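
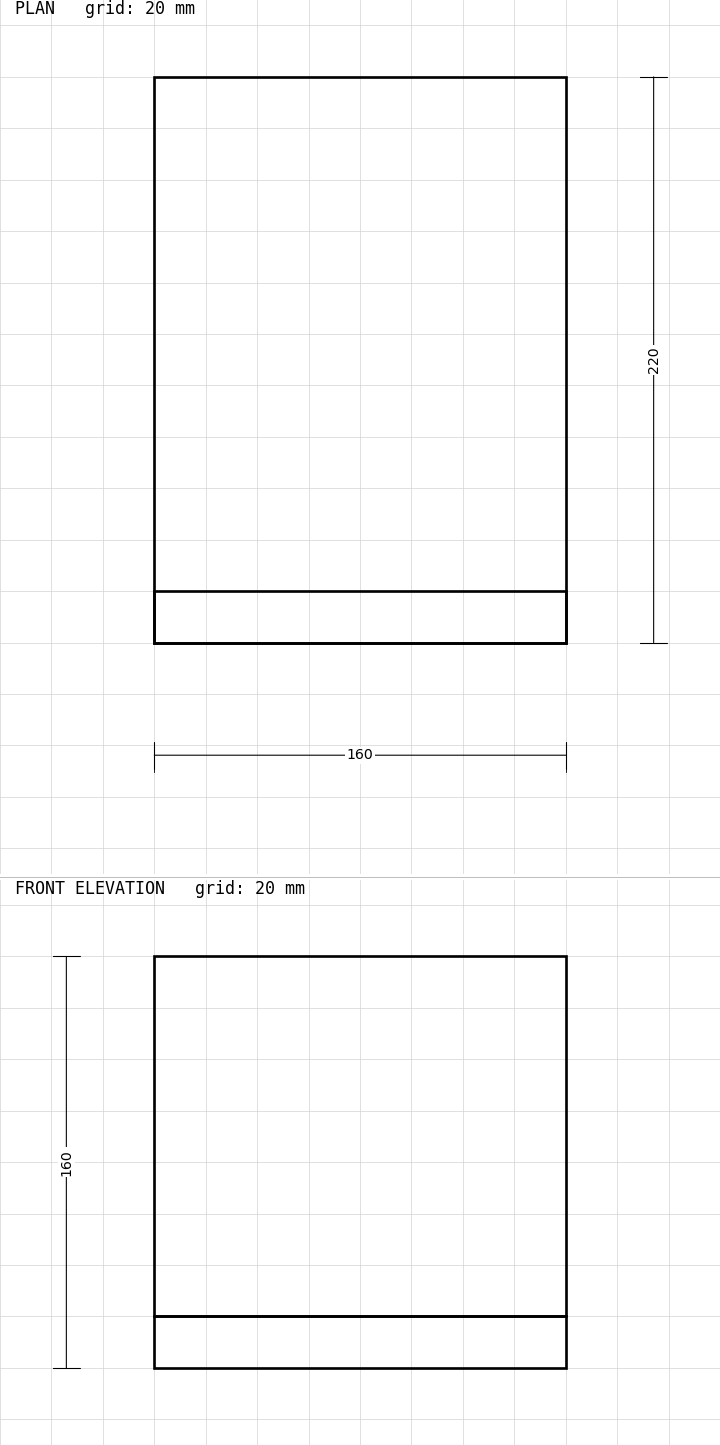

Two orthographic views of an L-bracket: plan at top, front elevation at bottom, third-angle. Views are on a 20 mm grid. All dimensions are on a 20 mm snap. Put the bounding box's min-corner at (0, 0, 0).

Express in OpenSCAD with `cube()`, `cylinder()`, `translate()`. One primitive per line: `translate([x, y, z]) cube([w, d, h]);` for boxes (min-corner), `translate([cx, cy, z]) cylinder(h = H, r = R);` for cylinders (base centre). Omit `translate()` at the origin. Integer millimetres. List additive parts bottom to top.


cube([160, 220, 20]);
translate([0, 0, 20]) cube([160, 20, 140]);


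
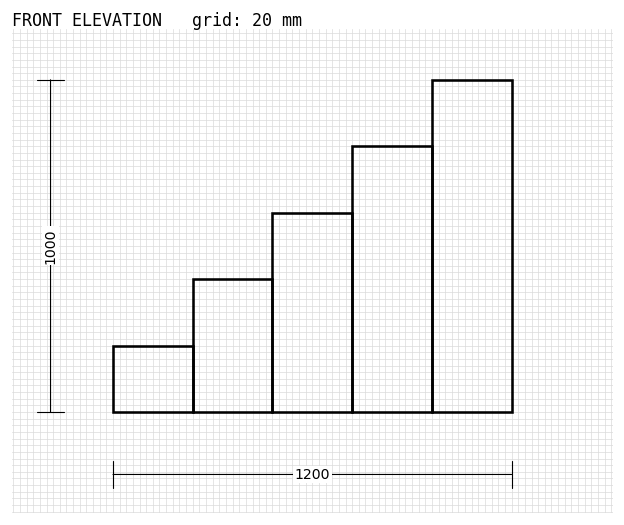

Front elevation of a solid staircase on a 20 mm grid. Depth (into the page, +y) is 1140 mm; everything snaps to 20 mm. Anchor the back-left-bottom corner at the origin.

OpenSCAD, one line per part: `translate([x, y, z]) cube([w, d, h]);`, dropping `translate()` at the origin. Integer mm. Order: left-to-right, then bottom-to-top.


cube([240, 1140, 200]);
translate([240, 0, 0]) cube([240, 1140, 400]);
translate([480, 0, 0]) cube([240, 1140, 600]);
translate([720, 0, 0]) cube([240, 1140, 800]);
translate([960, 0, 0]) cube([240, 1140, 1000]);


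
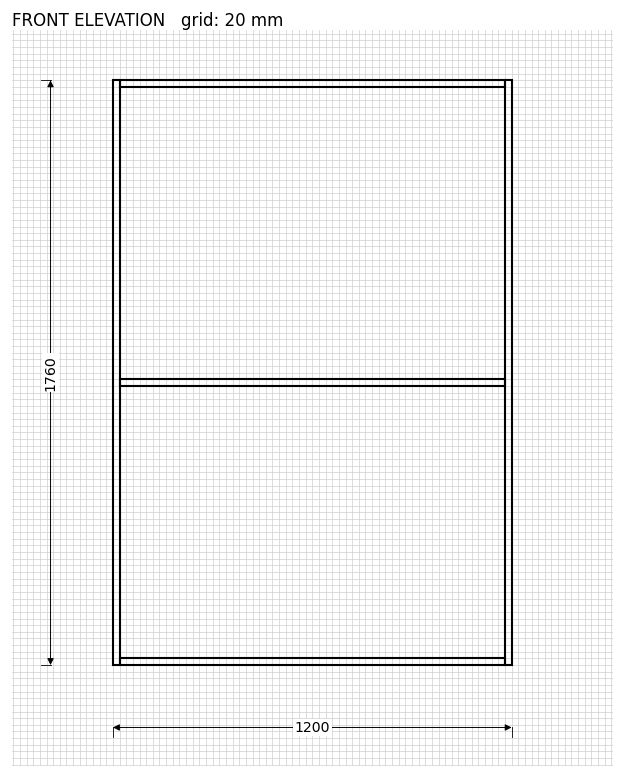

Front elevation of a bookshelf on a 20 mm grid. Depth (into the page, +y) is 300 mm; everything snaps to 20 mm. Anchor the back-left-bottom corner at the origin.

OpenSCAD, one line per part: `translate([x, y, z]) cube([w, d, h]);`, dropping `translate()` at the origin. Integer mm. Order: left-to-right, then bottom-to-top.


cube([20, 300, 1760]);
translate([20, 0, 0]) cube([1160, 300, 20]);
translate([20, 0, 840]) cube([1160, 300, 20]);
translate([20, 0, 1740]) cube([1160, 300, 20]);
translate([1180, 0, 0]) cube([20, 300, 1760]);


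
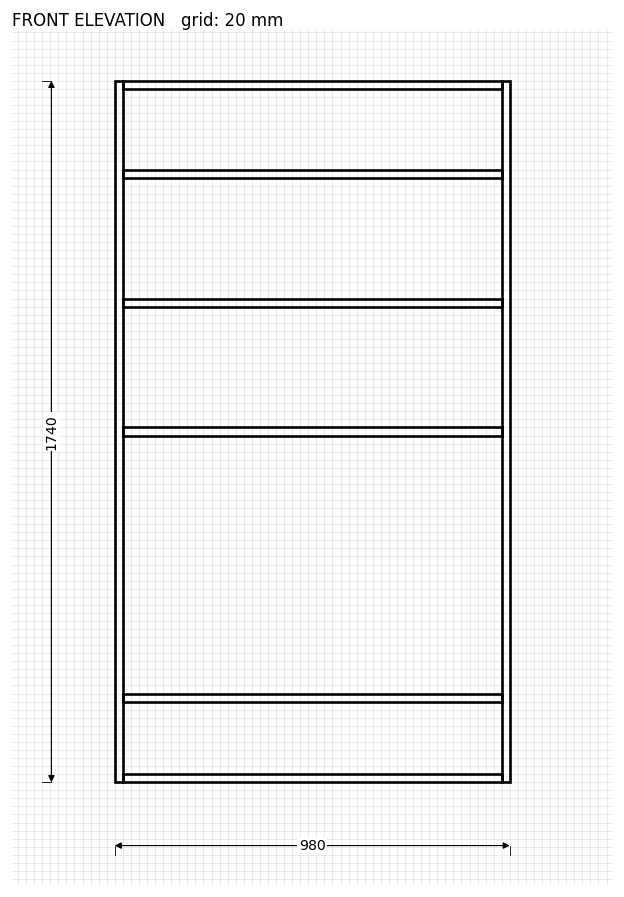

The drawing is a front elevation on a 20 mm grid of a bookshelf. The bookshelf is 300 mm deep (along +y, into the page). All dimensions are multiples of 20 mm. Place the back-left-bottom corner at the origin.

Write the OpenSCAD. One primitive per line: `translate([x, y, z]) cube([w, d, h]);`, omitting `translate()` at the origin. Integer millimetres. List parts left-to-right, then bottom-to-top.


cube([20, 300, 1740]);
translate([20, 0, 0]) cube([940, 300, 20]);
translate([20, 0, 200]) cube([940, 300, 20]);
translate([20, 0, 860]) cube([940, 300, 20]);
translate([20, 0, 1180]) cube([940, 300, 20]);
translate([20, 0, 1500]) cube([940, 300, 20]);
translate([20, 0, 1720]) cube([940, 300, 20]);
translate([960, 0, 0]) cube([20, 300, 1740]);


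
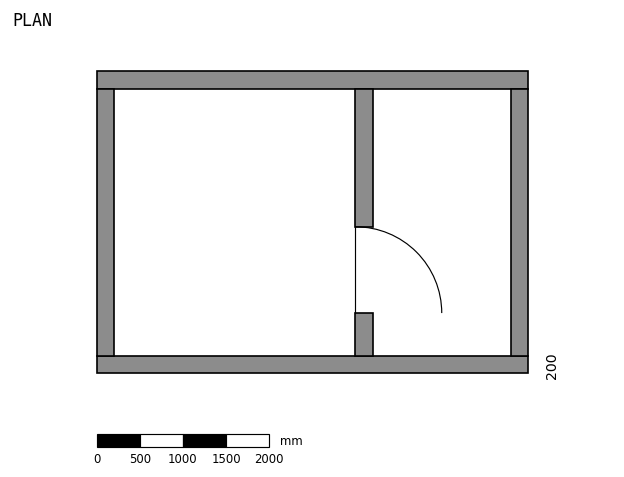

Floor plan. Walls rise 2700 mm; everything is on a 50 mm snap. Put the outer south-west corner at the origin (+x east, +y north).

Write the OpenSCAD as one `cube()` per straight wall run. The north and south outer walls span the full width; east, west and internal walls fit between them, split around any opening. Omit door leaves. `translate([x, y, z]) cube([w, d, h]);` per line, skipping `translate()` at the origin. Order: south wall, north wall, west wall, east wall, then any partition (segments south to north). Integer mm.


cube([5000, 200, 2700]);
translate([0, 3300, 0]) cube([5000, 200, 2700]);
translate([0, 200, 0]) cube([200, 3100, 2700]);
translate([4800, 200, 0]) cube([200, 3100, 2700]);
translate([3000, 200, 0]) cube([200, 500, 2700]);
translate([3000, 1700, 0]) cube([200, 1600, 2700]);


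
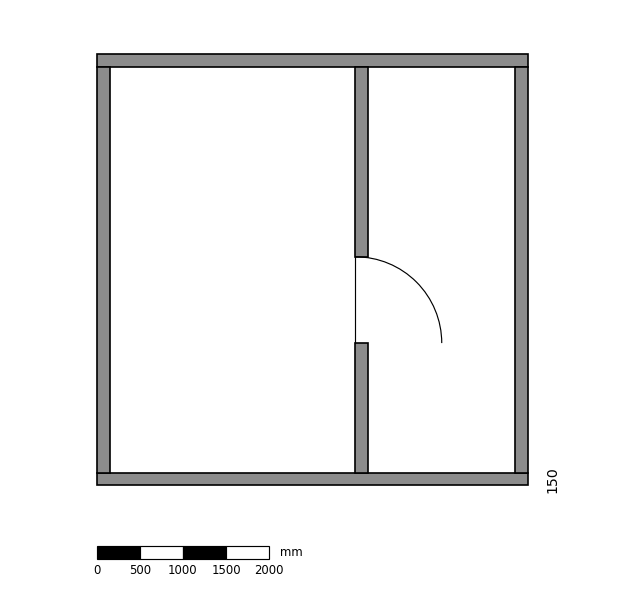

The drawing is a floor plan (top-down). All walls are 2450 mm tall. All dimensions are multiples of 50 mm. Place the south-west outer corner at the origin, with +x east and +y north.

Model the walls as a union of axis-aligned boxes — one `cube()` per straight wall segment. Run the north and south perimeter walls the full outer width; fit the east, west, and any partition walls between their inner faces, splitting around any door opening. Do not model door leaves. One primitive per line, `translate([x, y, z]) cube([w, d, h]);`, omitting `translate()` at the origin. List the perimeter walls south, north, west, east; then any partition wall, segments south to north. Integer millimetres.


cube([5000, 150, 2450]);
translate([0, 4850, 0]) cube([5000, 150, 2450]);
translate([0, 150, 0]) cube([150, 4700, 2450]);
translate([4850, 150, 0]) cube([150, 4700, 2450]);
translate([3000, 150, 0]) cube([150, 1500, 2450]);
translate([3000, 2650, 0]) cube([150, 2200, 2450]);


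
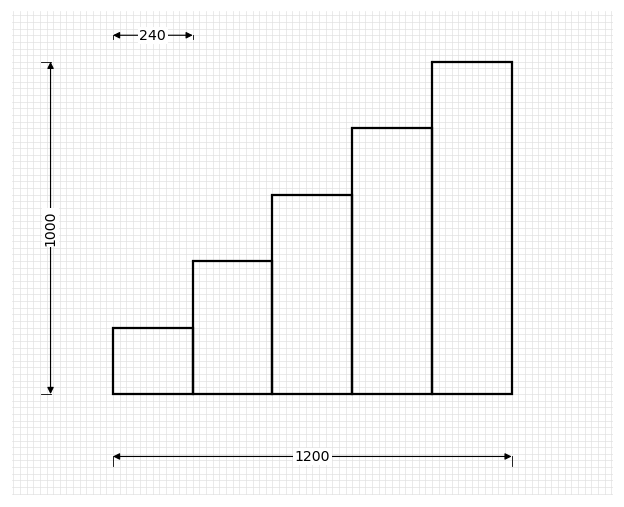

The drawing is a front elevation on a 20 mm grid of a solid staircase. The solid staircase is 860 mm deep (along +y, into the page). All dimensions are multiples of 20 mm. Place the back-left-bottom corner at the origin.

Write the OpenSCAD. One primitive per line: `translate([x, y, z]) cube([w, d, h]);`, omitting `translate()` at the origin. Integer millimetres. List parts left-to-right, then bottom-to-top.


cube([240, 860, 200]);
translate([240, 0, 0]) cube([240, 860, 400]);
translate([480, 0, 0]) cube([240, 860, 600]);
translate([720, 0, 0]) cube([240, 860, 800]);
translate([960, 0, 0]) cube([240, 860, 1000]);


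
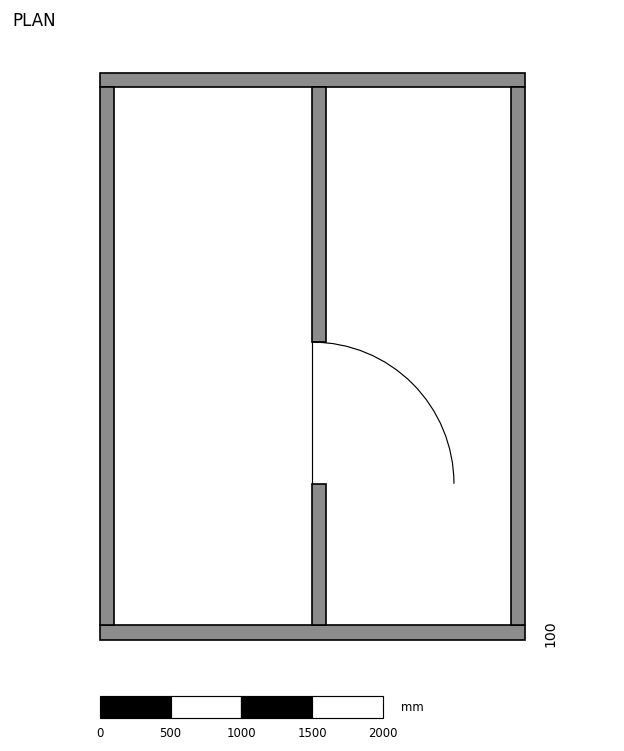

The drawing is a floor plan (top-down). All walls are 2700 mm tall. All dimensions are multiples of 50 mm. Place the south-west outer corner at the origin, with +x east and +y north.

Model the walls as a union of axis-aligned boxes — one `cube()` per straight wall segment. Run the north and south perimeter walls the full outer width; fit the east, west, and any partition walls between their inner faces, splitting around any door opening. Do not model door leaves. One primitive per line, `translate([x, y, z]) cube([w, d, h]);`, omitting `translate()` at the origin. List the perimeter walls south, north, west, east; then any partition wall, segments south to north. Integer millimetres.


cube([3000, 100, 2700]);
translate([0, 3900, 0]) cube([3000, 100, 2700]);
translate([0, 100, 0]) cube([100, 3800, 2700]);
translate([2900, 100, 0]) cube([100, 3800, 2700]);
translate([1500, 100, 0]) cube([100, 1000, 2700]);
translate([1500, 2100, 0]) cube([100, 1800, 2700]);


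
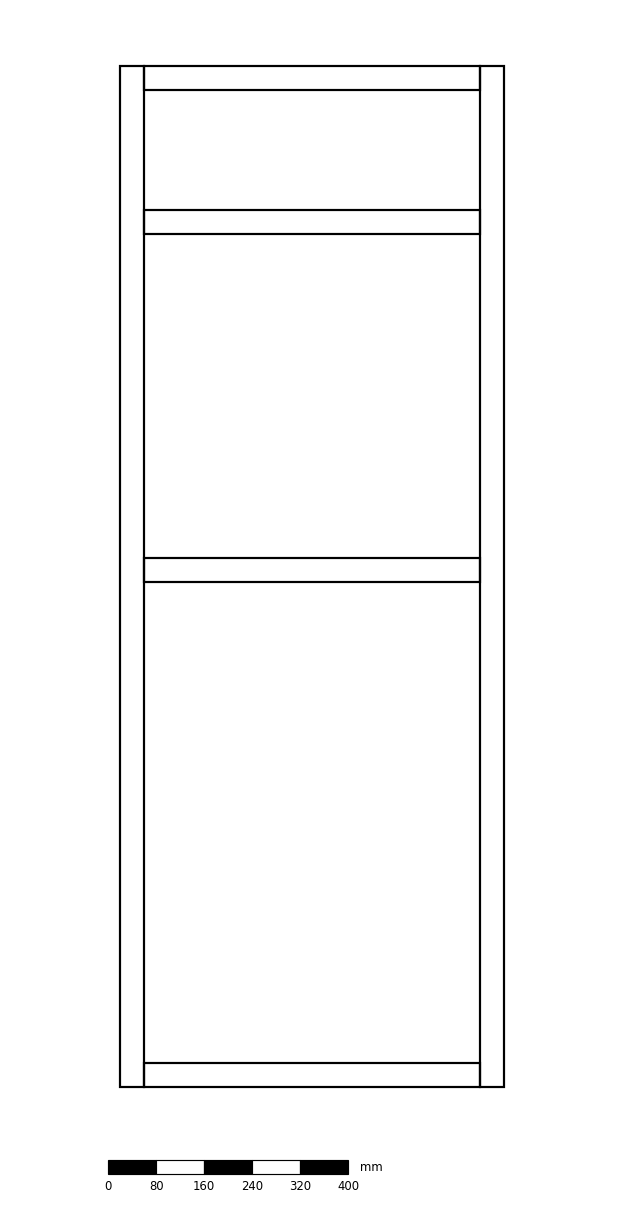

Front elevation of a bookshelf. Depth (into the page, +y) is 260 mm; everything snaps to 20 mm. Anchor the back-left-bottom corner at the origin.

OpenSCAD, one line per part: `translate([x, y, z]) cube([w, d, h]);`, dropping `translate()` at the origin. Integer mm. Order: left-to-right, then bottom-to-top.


cube([40, 260, 1700]);
translate([40, 0, 0]) cube([560, 260, 40]);
translate([40, 0, 840]) cube([560, 260, 40]);
translate([40, 0, 1420]) cube([560, 260, 40]);
translate([40, 0, 1660]) cube([560, 260, 40]);
translate([600, 0, 0]) cube([40, 260, 1700]);


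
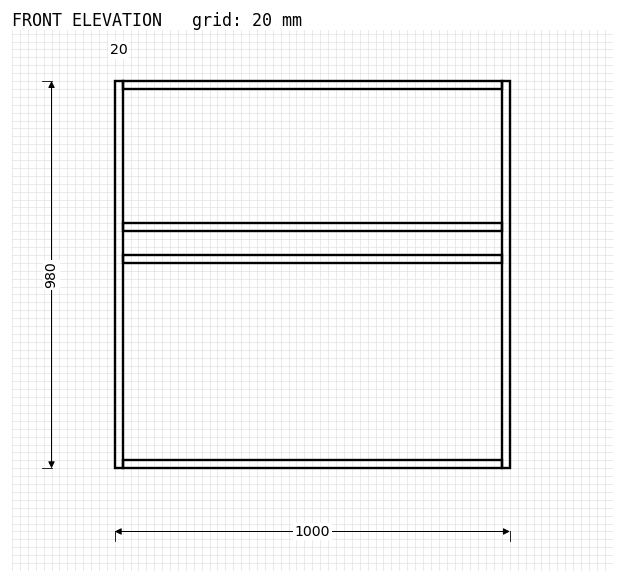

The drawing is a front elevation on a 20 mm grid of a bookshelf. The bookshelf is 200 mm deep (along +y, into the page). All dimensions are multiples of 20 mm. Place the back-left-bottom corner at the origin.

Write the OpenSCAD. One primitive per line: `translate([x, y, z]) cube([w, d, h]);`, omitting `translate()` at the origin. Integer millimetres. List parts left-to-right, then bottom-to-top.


cube([20, 200, 980]);
translate([20, 0, 0]) cube([960, 200, 20]);
translate([20, 0, 520]) cube([960, 200, 20]);
translate([20, 0, 600]) cube([960, 200, 20]);
translate([20, 0, 960]) cube([960, 200, 20]);
translate([980, 0, 0]) cube([20, 200, 980]);


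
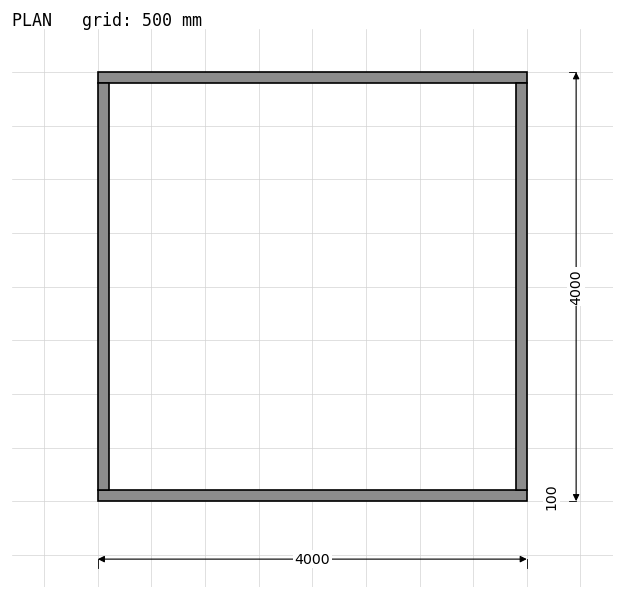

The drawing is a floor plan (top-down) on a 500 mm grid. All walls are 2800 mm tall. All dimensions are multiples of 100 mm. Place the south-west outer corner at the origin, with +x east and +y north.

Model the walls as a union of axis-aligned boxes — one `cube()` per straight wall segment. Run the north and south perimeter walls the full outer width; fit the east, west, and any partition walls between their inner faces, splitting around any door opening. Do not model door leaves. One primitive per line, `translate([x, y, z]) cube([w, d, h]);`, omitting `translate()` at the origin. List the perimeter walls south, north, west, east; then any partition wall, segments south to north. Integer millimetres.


cube([4000, 100, 2800]);
translate([0, 3900, 0]) cube([4000, 100, 2800]);
translate([0, 100, 0]) cube([100, 3800, 2800]);
translate([3900, 100, 0]) cube([100, 3800, 2800]);


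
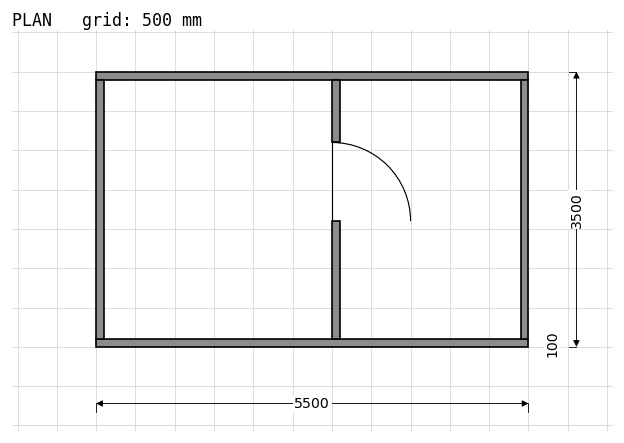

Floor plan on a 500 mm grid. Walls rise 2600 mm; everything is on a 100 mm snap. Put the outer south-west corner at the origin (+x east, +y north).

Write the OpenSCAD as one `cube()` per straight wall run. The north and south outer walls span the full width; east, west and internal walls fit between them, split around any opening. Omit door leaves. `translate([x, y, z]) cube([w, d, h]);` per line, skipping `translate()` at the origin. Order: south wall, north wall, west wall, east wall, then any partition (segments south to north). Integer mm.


cube([5500, 100, 2600]);
translate([0, 3400, 0]) cube([5500, 100, 2600]);
translate([0, 100, 0]) cube([100, 3300, 2600]);
translate([5400, 100, 0]) cube([100, 3300, 2600]);
translate([3000, 100, 0]) cube([100, 1500, 2600]);
translate([3000, 2600, 0]) cube([100, 800, 2600]);


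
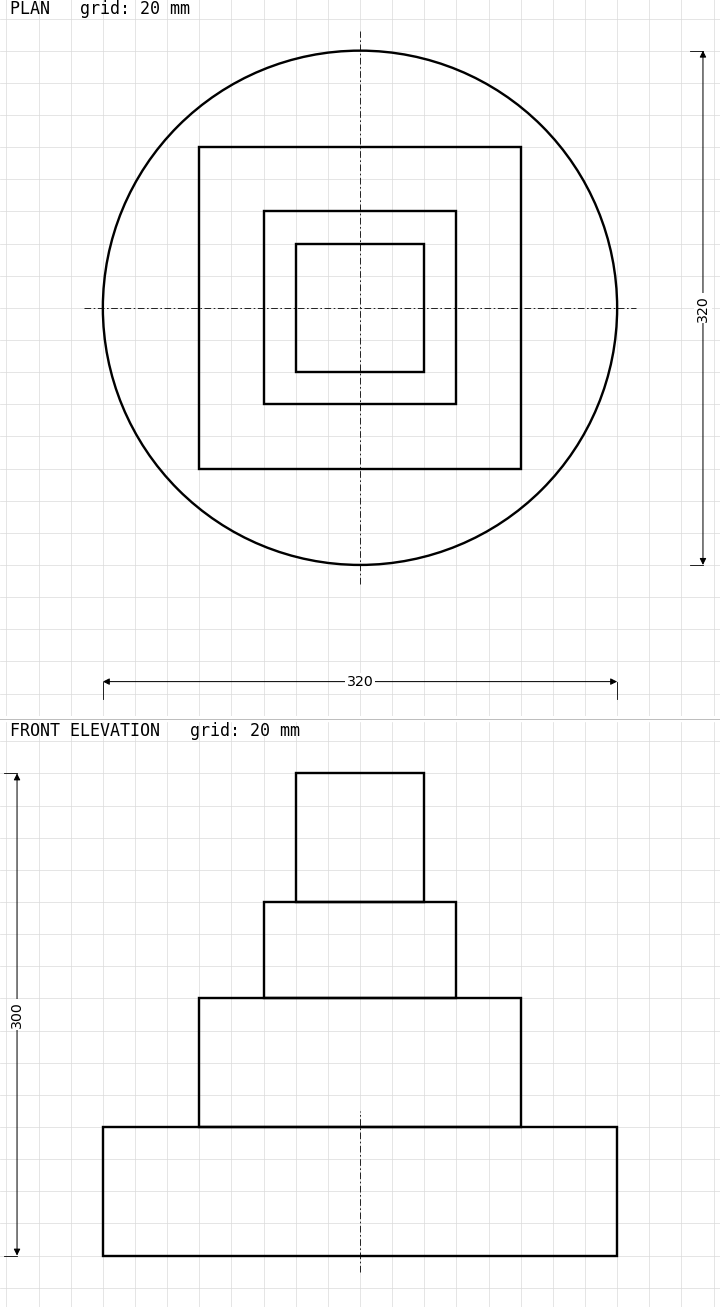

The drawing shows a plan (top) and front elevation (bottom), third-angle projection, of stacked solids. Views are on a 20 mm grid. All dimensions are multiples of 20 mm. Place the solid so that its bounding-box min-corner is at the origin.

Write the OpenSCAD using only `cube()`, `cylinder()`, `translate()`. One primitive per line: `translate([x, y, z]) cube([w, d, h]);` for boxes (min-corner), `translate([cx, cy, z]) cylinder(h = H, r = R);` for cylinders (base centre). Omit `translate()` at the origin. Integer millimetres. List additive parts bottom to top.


translate([160, 160, 0]) cylinder(h = 80, r = 160);
translate([60, 60, 80]) cube([200, 200, 80]);
translate([100, 100, 160]) cube([120, 120, 60]);
translate([120, 120, 220]) cube([80, 80, 80]);


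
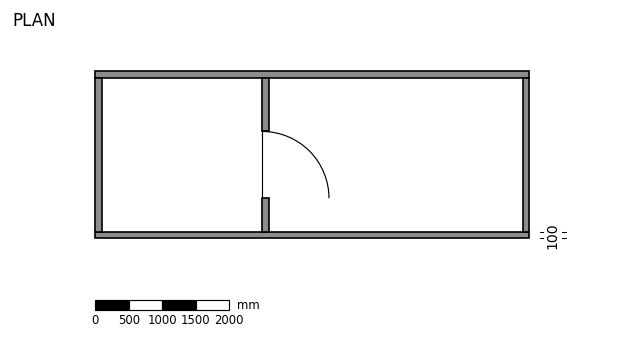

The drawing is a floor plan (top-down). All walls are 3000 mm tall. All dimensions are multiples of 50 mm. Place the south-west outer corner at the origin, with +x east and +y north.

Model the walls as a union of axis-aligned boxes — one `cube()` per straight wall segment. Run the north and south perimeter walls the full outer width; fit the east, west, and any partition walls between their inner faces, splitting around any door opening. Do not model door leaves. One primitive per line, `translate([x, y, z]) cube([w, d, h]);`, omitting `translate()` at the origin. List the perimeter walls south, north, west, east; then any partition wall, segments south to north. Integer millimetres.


cube([6500, 100, 3000]);
translate([0, 2400, 0]) cube([6500, 100, 3000]);
translate([0, 100, 0]) cube([100, 2300, 3000]);
translate([6400, 100, 0]) cube([100, 2300, 3000]);
translate([2500, 100, 0]) cube([100, 500, 3000]);
translate([2500, 1600, 0]) cube([100, 800, 3000]);


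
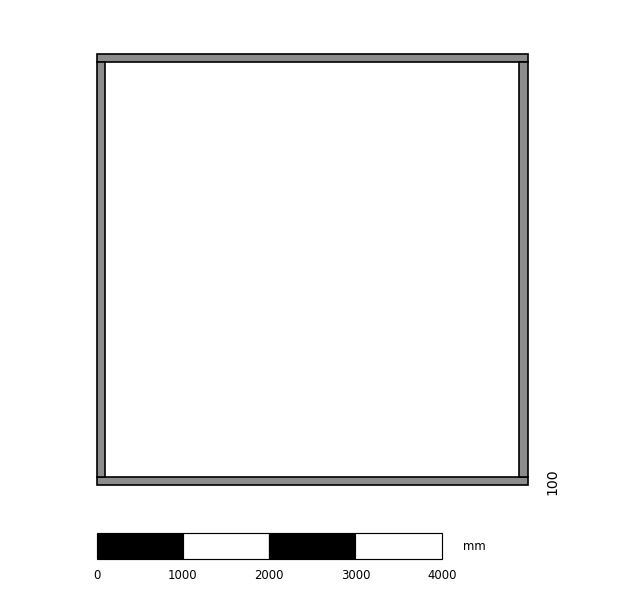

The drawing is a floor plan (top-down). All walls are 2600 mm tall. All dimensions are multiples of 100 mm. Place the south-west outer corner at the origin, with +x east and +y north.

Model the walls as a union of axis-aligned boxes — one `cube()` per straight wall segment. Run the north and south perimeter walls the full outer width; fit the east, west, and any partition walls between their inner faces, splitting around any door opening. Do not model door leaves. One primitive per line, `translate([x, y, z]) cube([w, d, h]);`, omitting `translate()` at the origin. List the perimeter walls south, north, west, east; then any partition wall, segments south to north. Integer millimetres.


cube([5000, 100, 2600]);
translate([0, 4900, 0]) cube([5000, 100, 2600]);
translate([0, 100, 0]) cube([100, 4800, 2600]);
translate([4900, 100, 0]) cube([100, 4800, 2600]);


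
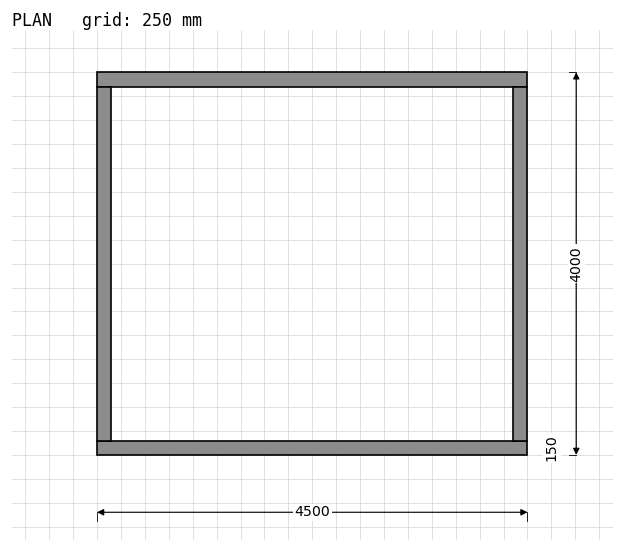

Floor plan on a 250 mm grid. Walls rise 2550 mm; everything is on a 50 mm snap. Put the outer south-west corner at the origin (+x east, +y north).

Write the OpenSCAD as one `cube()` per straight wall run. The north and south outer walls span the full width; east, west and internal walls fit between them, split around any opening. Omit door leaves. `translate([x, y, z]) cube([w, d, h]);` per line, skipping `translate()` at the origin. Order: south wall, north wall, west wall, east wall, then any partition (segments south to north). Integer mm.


cube([4500, 150, 2550]);
translate([0, 3850, 0]) cube([4500, 150, 2550]);
translate([0, 150, 0]) cube([150, 3700, 2550]);
translate([4350, 150, 0]) cube([150, 3700, 2550]);


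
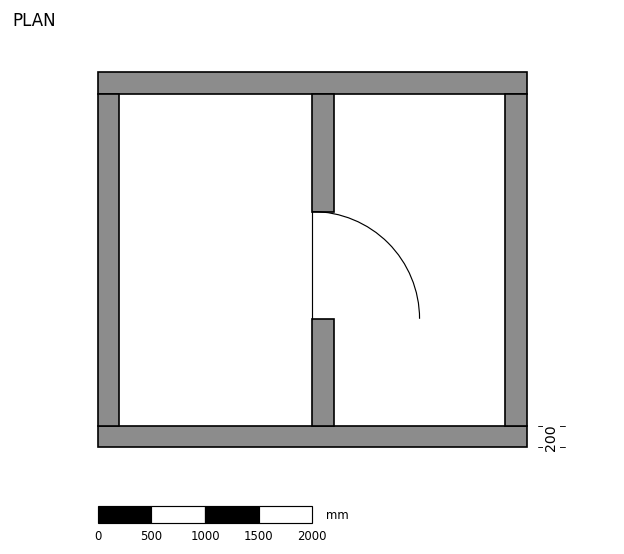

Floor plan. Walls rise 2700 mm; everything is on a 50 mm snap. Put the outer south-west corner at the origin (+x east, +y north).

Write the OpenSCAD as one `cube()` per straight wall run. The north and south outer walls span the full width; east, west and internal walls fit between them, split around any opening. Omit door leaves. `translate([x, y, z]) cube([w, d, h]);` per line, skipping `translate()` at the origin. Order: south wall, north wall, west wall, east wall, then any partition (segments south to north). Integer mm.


cube([4000, 200, 2700]);
translate([0, 3300, 0]) cube([4000, 200, 2700]);
translate([0, 200, 0]) cube([200, 3100, 2700]);
translate([3800, 200, 0]) cube([200, 3100, 2700]);
translate([2000, 200, 0]) cube([200, 1000, 2700]);
translate([2000, 2200, 0]) cube([200, 1100, 2700]);


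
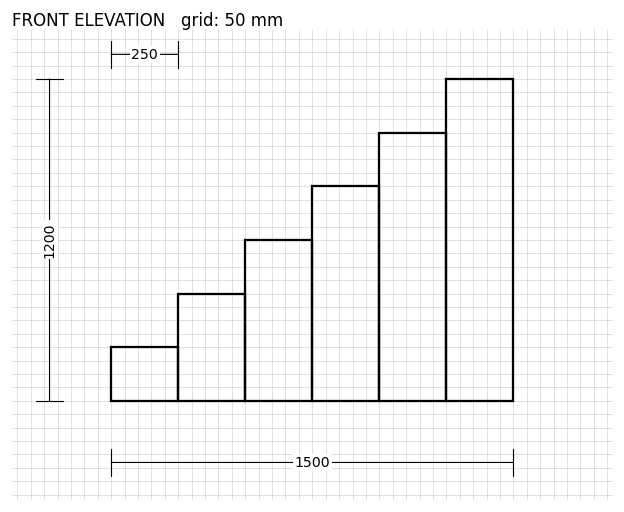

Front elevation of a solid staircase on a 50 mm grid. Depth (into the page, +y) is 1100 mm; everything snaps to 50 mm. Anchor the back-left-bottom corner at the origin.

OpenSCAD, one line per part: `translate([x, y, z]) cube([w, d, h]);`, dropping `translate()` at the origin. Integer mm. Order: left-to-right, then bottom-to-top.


cube([250, 1100, 200]);
translate([250, 0, 0]) cube([250, 1100, 400]);
translate([500, 0, 0]) cube([250, 1100, 600]);
translate([750, 0, 0]) cube([250, 1100, 800]);
translate([1000, 0, 0]) cube([250, 1100, 1000]);
translate([1250, 0, 0]) cube([250, 1100, 1200]);


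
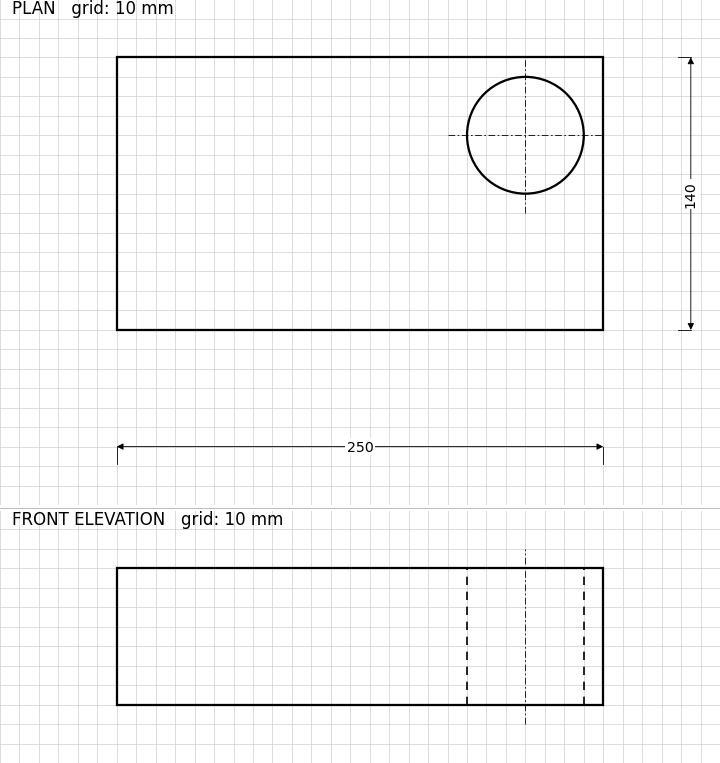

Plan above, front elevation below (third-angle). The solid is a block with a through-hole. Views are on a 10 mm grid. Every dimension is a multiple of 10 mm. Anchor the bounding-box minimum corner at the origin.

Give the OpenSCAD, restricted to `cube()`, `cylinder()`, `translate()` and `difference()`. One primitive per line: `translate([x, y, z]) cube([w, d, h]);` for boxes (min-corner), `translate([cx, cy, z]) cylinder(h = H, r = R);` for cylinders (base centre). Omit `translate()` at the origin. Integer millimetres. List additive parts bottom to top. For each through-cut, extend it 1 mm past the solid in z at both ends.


difference() {
  cube([250, 140, 70]);
  translate([210, 100, -1]) cylinder(h = 72, r = 30);
}


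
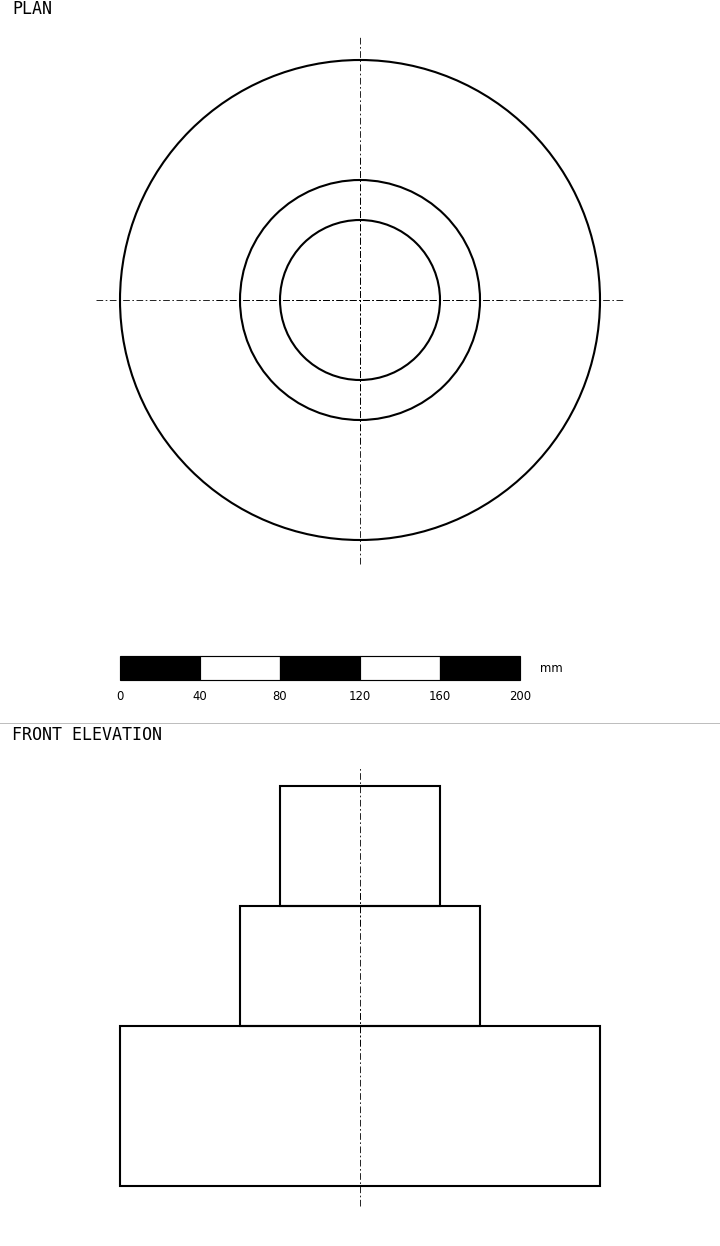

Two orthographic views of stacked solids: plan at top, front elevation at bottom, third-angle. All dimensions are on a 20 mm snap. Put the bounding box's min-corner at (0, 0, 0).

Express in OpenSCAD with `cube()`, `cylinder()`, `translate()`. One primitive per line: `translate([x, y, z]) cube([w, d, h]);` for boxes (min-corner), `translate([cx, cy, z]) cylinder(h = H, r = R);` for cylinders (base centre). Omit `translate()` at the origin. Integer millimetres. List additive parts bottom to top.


translate([120, 120, 0]) cylinder(h = 80, r = 120);
translate([120, 120, 80]) cylinder(h = 60, r = 60);
translate([120, 120, 140]) cylinder(h = 60, r = 40);


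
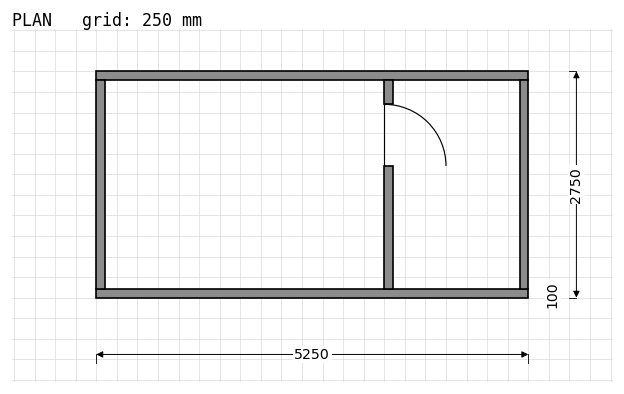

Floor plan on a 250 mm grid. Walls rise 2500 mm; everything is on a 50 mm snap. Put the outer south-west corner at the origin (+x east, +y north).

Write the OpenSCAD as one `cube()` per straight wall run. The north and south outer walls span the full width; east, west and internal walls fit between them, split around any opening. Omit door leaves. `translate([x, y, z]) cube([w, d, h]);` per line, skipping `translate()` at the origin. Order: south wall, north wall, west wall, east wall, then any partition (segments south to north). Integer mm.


cube([5250, 100, 2500]);
translate([0, 2650, 0]) cube([5250, 100, 2500]);
translate([0, 100, 0]) cube([100, 2550, 2500]);
translate([5150, 100, 0]) cube([100, 2550, 2500]);
translate([3500, 100, 0]) cube([100, 1500, 2500]);
translate([3500, 2350, 0]) cube([100, 300, 2500]);


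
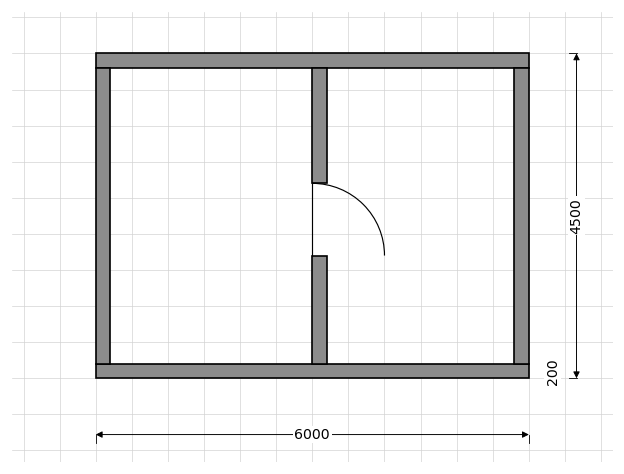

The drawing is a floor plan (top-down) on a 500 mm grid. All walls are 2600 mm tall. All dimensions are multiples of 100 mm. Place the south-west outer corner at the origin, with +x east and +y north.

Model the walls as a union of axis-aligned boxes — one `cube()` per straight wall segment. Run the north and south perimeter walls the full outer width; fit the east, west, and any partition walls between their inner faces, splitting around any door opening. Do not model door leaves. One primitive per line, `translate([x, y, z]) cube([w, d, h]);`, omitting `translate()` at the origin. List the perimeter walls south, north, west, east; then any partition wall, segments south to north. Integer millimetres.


cube([6000, 200, 2600]);
translate([0, 4300, 0]) cube([6000, 200, 2600]);
translate([0, 200, 0]) cube([200, 4100, 2600]);
translate([5800, 200, 0]) cube([200, 4100, 2600]);
translate([3000, 200, 0]) cube([200, 1500, 2600]);
translate([3000, 2700, 0]) cube([200, 1600, 2600]);


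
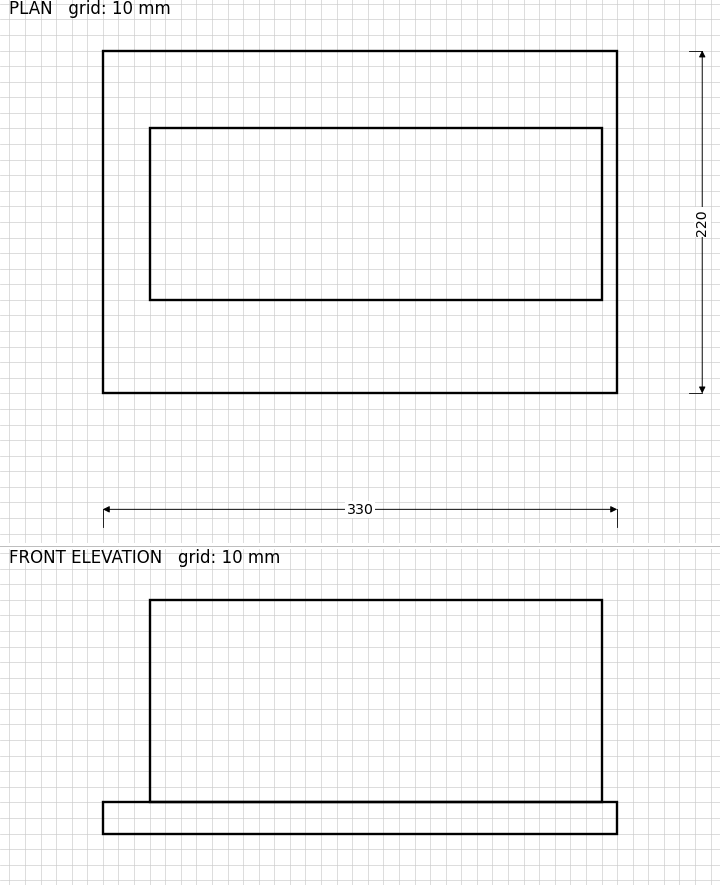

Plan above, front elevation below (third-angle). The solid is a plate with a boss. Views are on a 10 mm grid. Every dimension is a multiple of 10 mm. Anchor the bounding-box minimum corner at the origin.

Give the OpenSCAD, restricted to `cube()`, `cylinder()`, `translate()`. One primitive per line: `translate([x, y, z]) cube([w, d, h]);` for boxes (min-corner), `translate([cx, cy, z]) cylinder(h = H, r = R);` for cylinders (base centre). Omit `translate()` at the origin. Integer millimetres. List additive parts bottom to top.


cube([330, 220, 20]);
translate([30, 60, 20]) cube([290, 110, 130]);


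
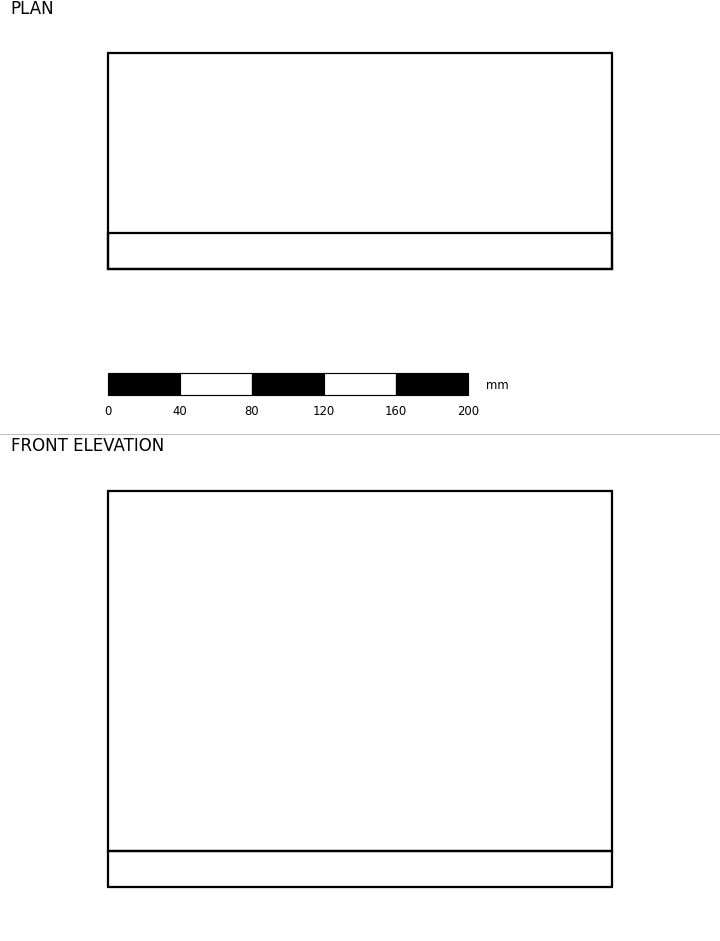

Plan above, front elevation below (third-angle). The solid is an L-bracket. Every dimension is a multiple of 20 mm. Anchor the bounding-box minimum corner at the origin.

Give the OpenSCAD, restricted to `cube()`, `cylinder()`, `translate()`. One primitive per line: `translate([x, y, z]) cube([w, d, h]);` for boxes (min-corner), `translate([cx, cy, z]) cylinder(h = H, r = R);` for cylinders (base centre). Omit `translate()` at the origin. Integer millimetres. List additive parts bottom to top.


cube([280, 120, 20]);
translate([0, 0, 20]) cube([280, 20, 200]);


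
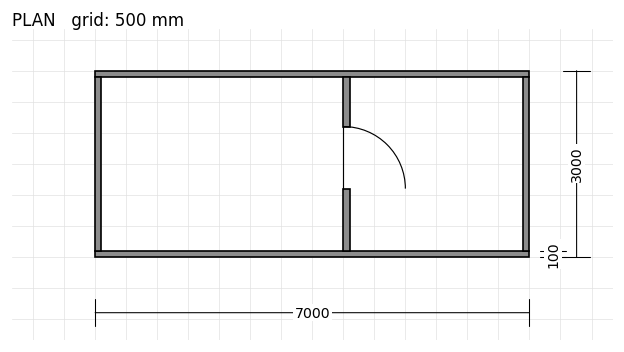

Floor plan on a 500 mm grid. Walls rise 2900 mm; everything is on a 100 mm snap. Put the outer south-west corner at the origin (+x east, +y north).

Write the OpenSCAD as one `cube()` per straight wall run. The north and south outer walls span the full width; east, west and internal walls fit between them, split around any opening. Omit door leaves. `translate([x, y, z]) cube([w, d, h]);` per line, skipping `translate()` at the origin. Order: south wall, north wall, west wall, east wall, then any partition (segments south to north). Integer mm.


cube([7000, 100, 2900]);
translate([0, 2900, 0]) cube([7000, 100, 2900]);
translate([0, 100, 0]) cube([100, 2800, 2900]);
translate([6900, 100, 0]) cube([100, 2800, 2900]);
translate([4000, 100, 0]) cube([100, 1000, 2900]);
translate([4000, 2100, 0]) cube([100, 800, 2900]);


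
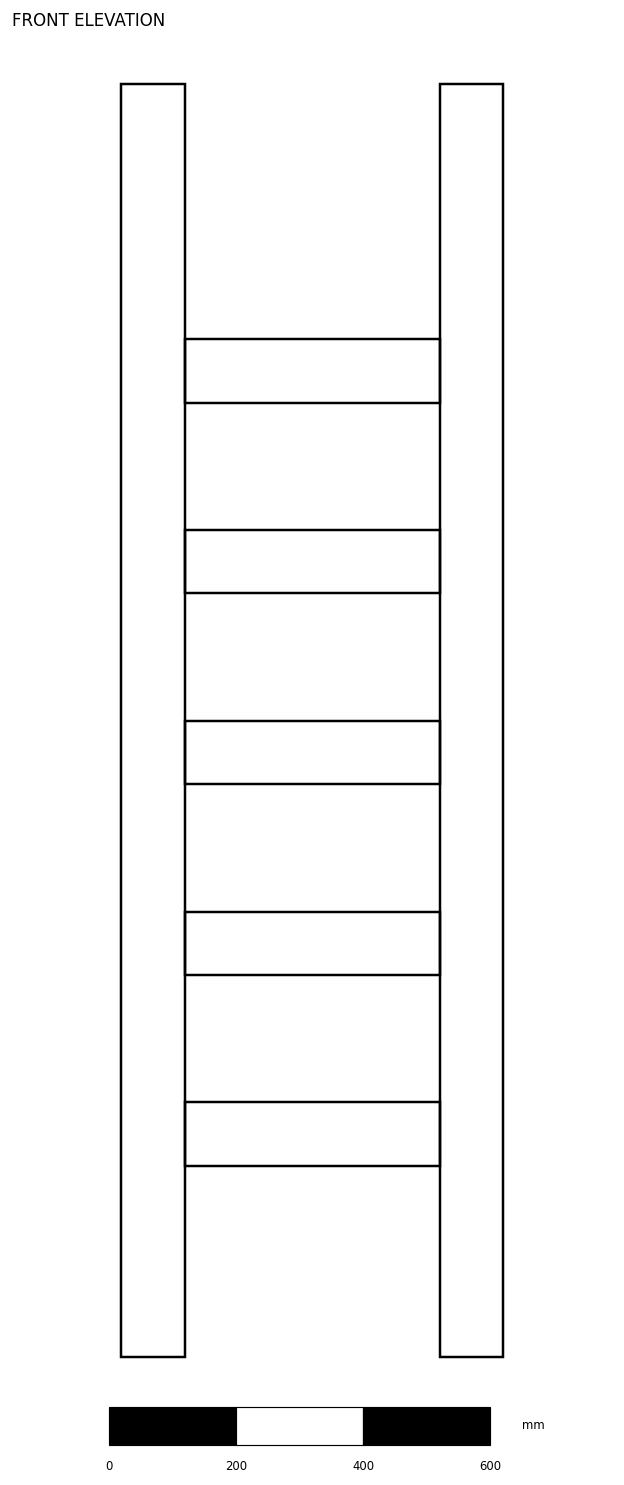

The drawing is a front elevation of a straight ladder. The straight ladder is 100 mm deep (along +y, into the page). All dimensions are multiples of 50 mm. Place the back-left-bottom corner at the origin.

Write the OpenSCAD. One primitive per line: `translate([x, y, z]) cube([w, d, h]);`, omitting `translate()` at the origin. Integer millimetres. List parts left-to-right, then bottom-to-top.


cube([100, 100, 2000]);
translate([100, 0, 300]) cube([400, 100, 100]);
translate([100, 0, 600]) cube([400, 100, 100]);
translate([100, 0, 900]) cube([400, 100, 100]);
translate([100, 0, 1200]) cube([400, 100, 100]);
translate([100, 0, 1500]) cube([400, 100, 100]);
translate([500, 0, 0]) cube([100, 100, 2000]);


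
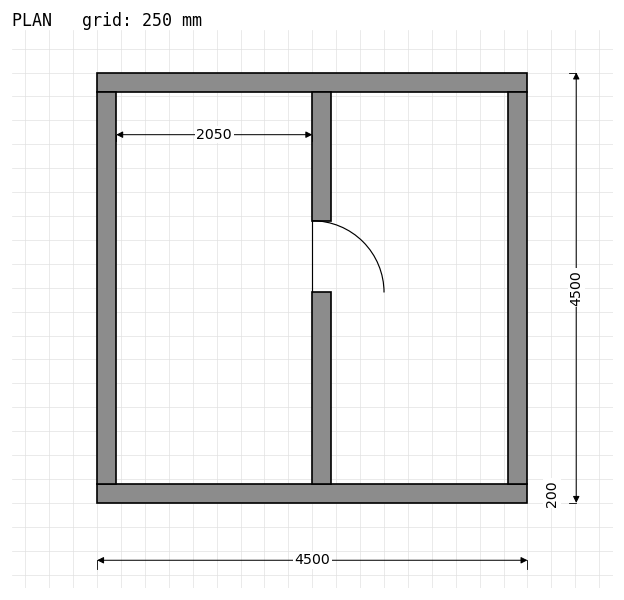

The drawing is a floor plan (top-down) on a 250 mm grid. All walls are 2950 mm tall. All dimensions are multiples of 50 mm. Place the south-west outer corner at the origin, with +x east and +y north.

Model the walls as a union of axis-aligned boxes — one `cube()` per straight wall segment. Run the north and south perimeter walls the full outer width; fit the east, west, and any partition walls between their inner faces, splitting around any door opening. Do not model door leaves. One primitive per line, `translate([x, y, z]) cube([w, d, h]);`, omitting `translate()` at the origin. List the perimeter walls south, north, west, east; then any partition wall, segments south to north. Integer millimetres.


cube([4500, 200, 2950]);
translate([0, 4300, 0]) cube([4500, 200, 2950]);
translate([0, 200, 0]) cube([200, 4100, 2950]);
translate([4300, 200, 0]) cube([200, 4100, 2950]);
translate([2250, 200, 0]) cube([200, 2000, 2950]);
translate([2250, 2950, 0]) cube([200, 1350, 2950]);


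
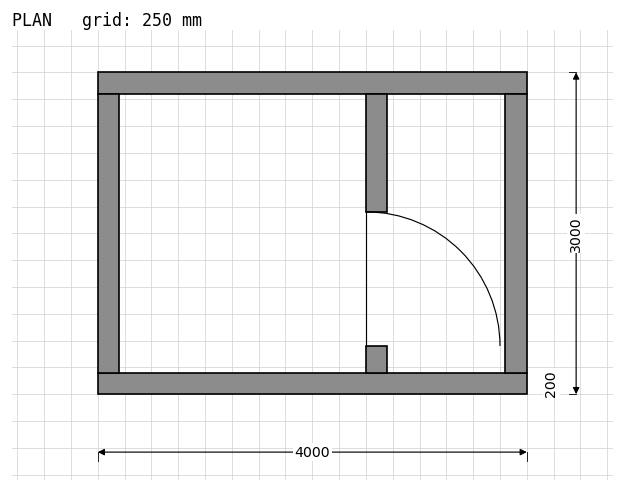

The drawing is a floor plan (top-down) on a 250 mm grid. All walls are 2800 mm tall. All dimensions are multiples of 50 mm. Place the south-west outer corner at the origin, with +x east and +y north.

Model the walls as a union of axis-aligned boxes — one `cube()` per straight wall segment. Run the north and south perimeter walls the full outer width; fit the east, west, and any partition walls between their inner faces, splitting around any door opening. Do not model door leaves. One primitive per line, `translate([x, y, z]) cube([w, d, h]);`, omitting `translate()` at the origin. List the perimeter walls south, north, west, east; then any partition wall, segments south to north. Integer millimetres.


cube([4000, 200, 2800]);
translate([0, 2800, 0]) cube([4000, 200, 2800]);
translate([0, 200, 0]) cube([200, 2600, 2800]);
translate([3800, 200, 0]) cube([200, 2600, 2800]);
translate([2500, 200, 0]) cube([200, 250, 2800]);
translate([2500, 1700, 0]) cube([200, 1100, 2800]);


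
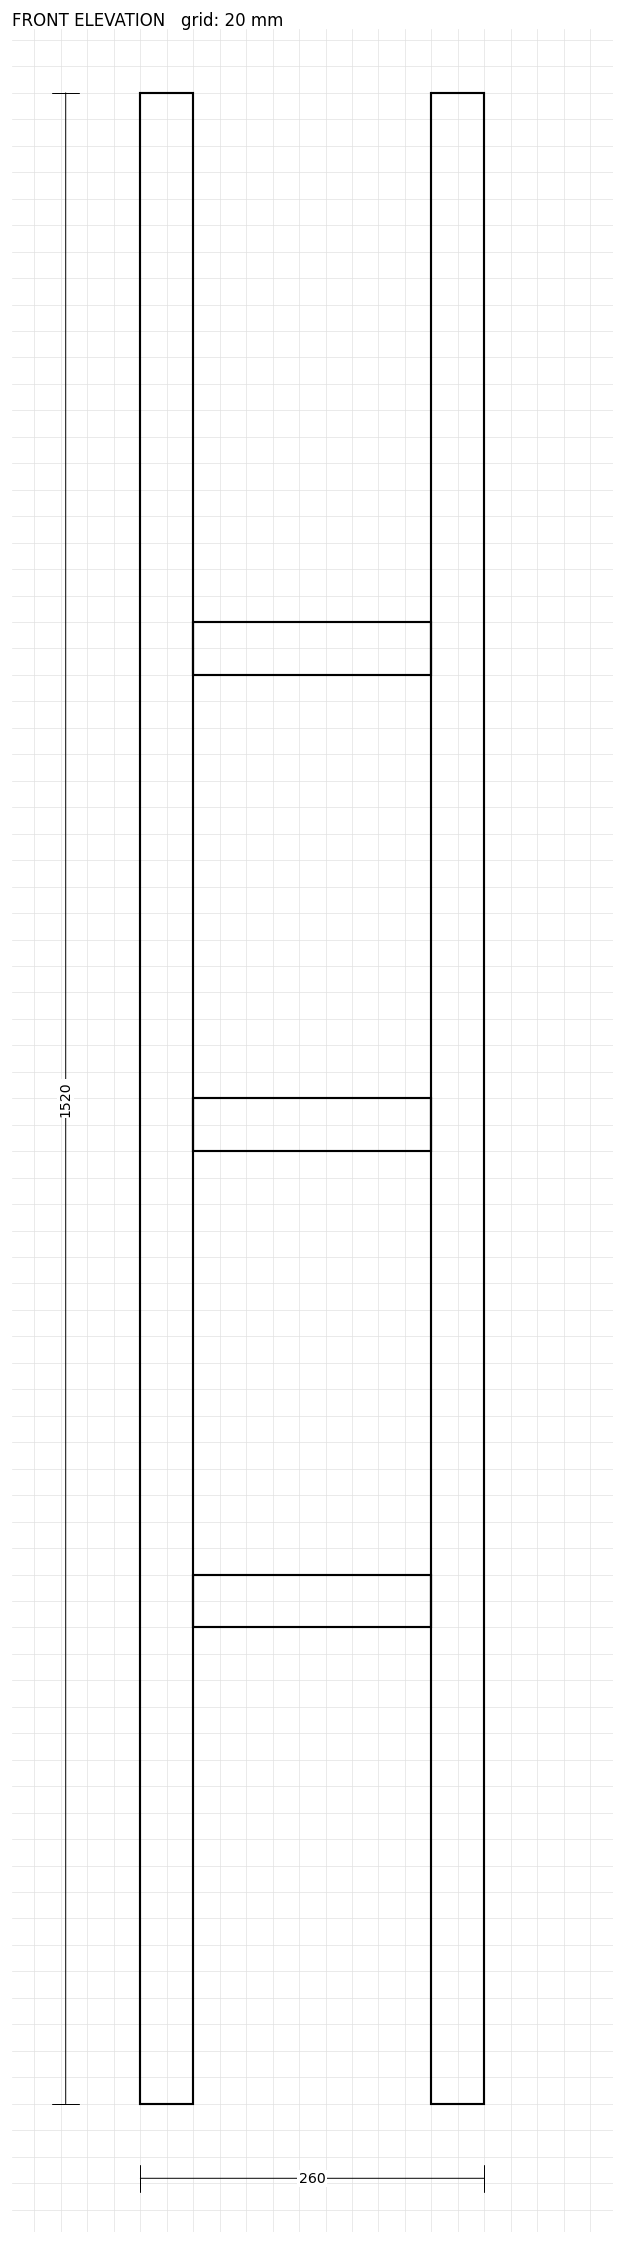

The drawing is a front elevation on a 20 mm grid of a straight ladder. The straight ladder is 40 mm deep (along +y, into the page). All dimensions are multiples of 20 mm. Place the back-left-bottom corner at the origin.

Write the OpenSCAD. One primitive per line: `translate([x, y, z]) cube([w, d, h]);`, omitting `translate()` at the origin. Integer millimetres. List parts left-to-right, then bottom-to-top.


cube([40, 40, 1520]);
translate([40, 0, 360]) cube([180, 40, 40]);
translate([40, 0, 720]) cube([180, 40, 40]);
translate([40, 0, 1080]) cube([180, 40, 40]);
translate([220, 0, 0]) cube([40, 40, 1520]);


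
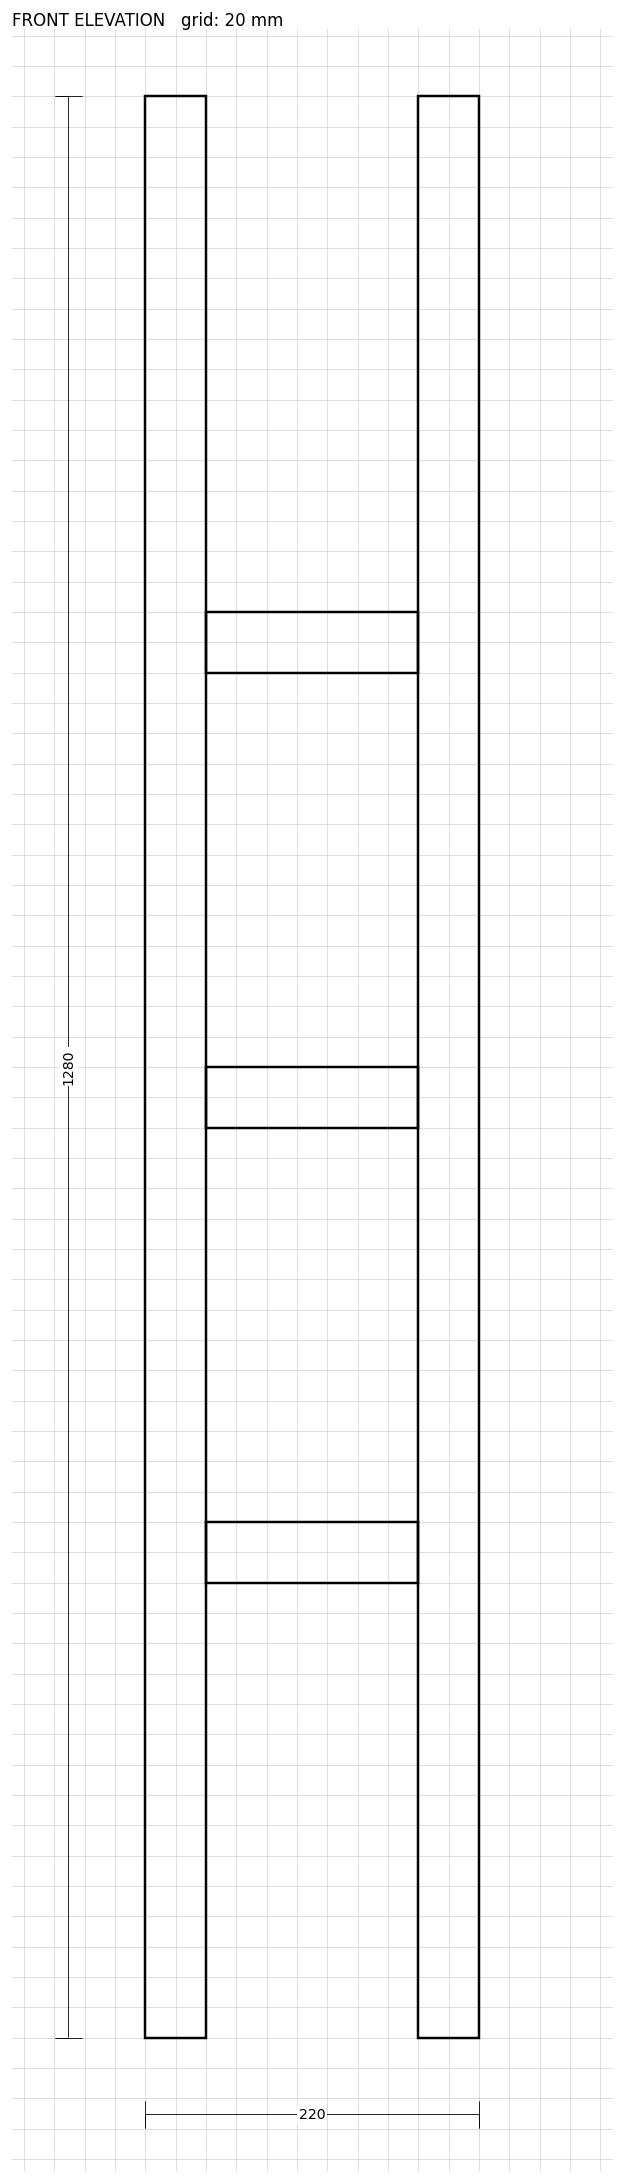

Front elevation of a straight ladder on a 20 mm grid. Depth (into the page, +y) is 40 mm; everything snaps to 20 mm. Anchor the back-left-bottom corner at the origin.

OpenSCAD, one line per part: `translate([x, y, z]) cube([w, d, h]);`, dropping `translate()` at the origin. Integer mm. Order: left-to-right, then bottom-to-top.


cube([40, 40, 1280]);
translate([40, 0, 300]) cube([140, 40, 40]);
translate([40, 0, 600]) cube([140, 40, 40]);
translate([40, 0, 900]) cube([140, 40, 40]);
translate([180, 0, 0]) cube([40, 40, 1280]);


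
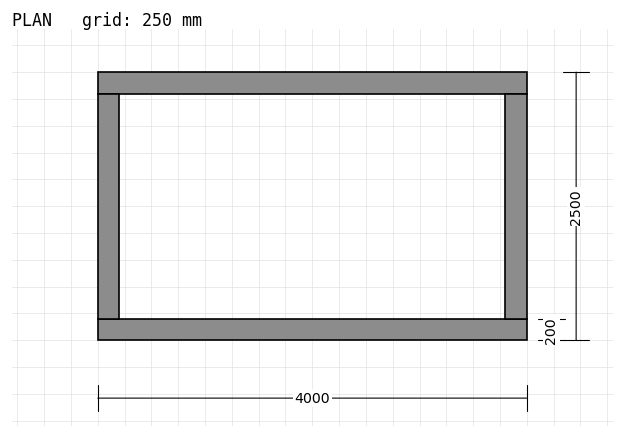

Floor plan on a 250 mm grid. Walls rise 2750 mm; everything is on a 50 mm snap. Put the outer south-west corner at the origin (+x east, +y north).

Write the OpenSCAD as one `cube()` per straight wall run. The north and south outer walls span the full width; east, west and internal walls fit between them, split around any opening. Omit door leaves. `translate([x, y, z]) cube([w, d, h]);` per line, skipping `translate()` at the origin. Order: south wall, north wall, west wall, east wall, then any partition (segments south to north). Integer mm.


cube([4000, 200, 2750]);
translate([0, 2300, 0]) cube([4000, 200, 2750]);
translate([0, 200, 0]) cube([200, 2100, 2750]);
translate([3800, 200, 0]) cube([200, 2100, 2750]);


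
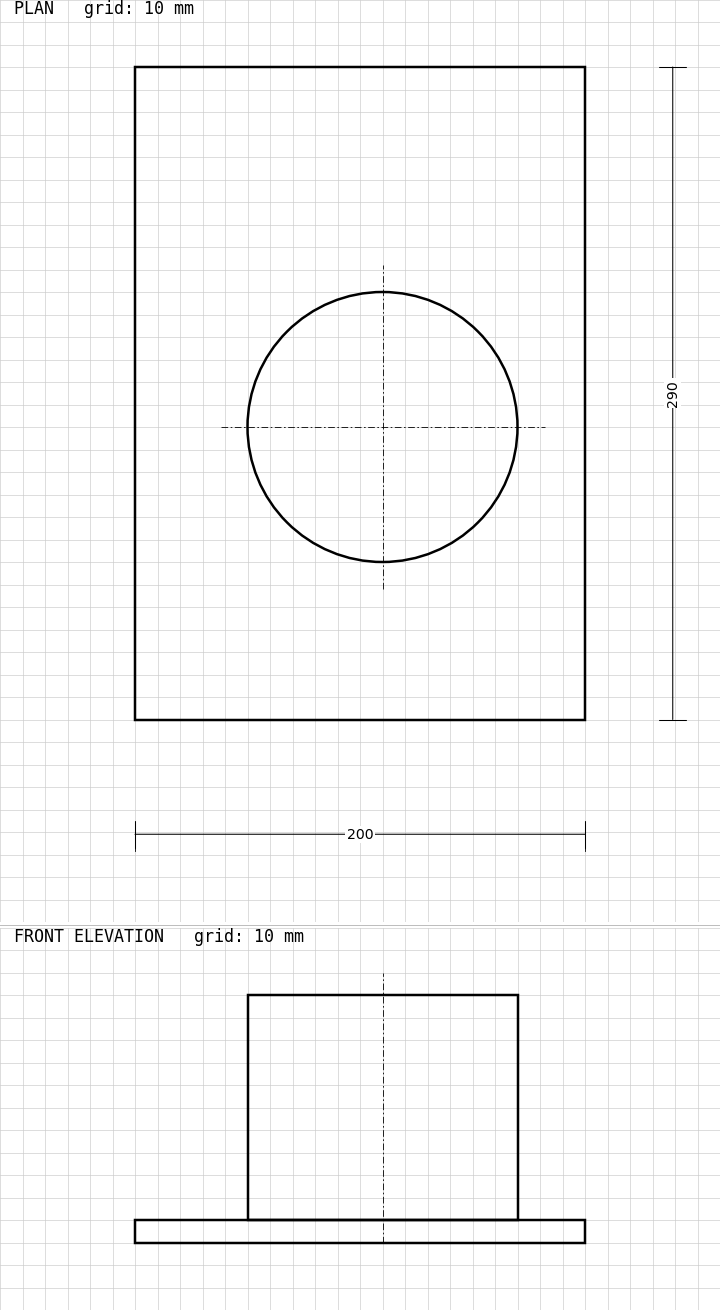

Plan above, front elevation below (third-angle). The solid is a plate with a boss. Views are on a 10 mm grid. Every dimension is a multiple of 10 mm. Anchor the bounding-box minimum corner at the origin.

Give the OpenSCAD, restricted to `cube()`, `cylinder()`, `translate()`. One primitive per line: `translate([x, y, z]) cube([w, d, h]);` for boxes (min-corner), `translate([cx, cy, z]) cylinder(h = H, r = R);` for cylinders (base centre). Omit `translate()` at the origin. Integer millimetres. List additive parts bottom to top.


cube([200, 290, 10]);
translate([110, 130, 10]) cylinder(h = 100, r = 60);


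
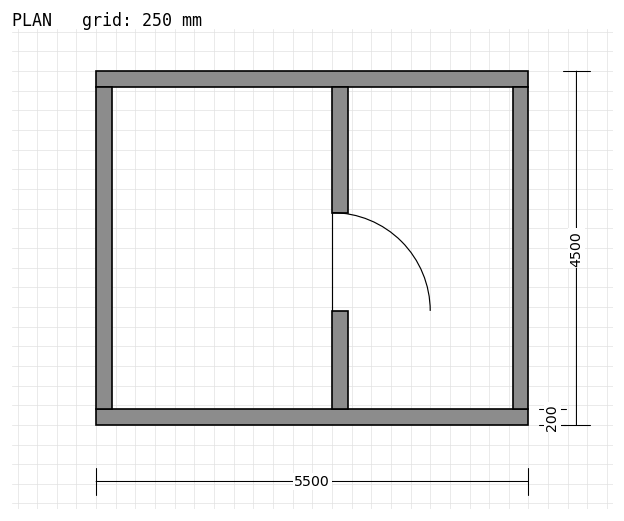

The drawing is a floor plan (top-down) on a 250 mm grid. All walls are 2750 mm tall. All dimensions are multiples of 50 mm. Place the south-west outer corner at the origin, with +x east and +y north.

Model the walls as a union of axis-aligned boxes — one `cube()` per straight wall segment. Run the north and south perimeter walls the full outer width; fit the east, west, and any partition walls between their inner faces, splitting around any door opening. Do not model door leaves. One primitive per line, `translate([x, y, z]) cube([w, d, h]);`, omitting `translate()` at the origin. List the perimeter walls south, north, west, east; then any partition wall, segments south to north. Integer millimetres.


cube([5500, 200, 2750]);
translate([0, 4300, 0]) cube([5500, 200, 2750]);
translate([0, 200, 0]) cube([200, 4100, 2750]);
translate([5300, 200, 0]) cube([200, 4100, 2750]);
translate([3000, 200, 0]) cube([200, 1250, 2750]);
translate([3000, 2700, 0]) cube([200, 1600, 2750]);


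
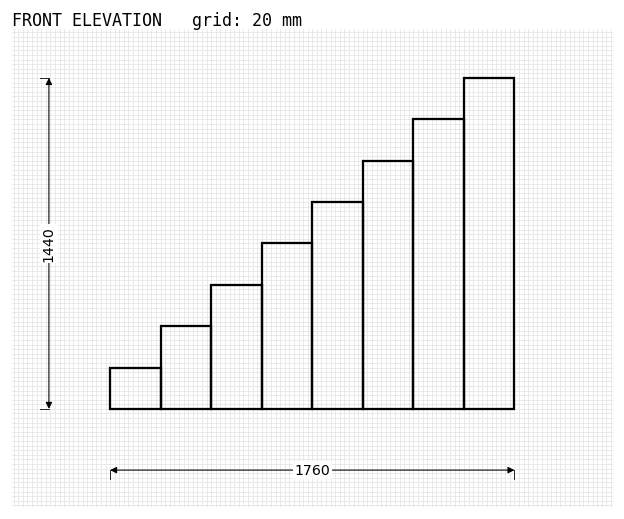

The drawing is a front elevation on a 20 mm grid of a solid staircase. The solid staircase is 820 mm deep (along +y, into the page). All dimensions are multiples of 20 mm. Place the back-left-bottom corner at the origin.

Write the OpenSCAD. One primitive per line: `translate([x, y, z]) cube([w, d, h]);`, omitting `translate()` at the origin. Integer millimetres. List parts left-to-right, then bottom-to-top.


cube([220, 820, 180]);
translate([220, 0, 0]) cube([220, 820, 360]);
translate([440, 0, 0]) cube([220, 820, 540]);
translate([660, 0, 0]) cube([220, 820, 720]);
translate([880, 0, 0]) cube([220, 820, 900]);
translate([1100, 0, 0]) cube([220, 820, 1080]);
translate([1320, 0, 0]) cube([220, 820, 1260]);
translate([1540, 0, 0]) cube([220, 820, 1440]);


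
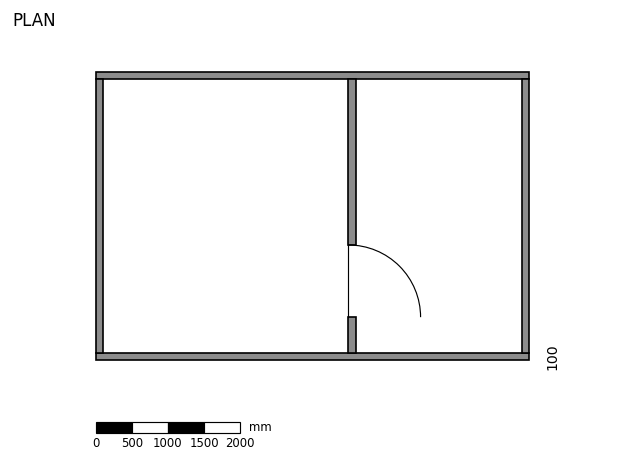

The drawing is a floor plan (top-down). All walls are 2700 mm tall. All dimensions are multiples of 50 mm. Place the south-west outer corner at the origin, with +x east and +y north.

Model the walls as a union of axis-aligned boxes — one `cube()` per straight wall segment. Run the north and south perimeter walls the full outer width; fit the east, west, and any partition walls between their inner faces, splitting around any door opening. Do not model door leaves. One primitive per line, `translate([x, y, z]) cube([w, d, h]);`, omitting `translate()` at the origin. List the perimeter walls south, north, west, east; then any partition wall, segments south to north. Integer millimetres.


cube([6000, 100, 2700]);
translate([0, 3900, 0]) cube([6000, 100, 2700]);
translate([0, 100, 0]) cube([100, 3800, 2700]);
translate([5900, 100, 0]) cube([100, 3800, 2700]);
translate([3500, 100, 0]) cube([100, 500, 2700]);
translate([3500, 1600, 0]) cube([100, 2300, 2700]);


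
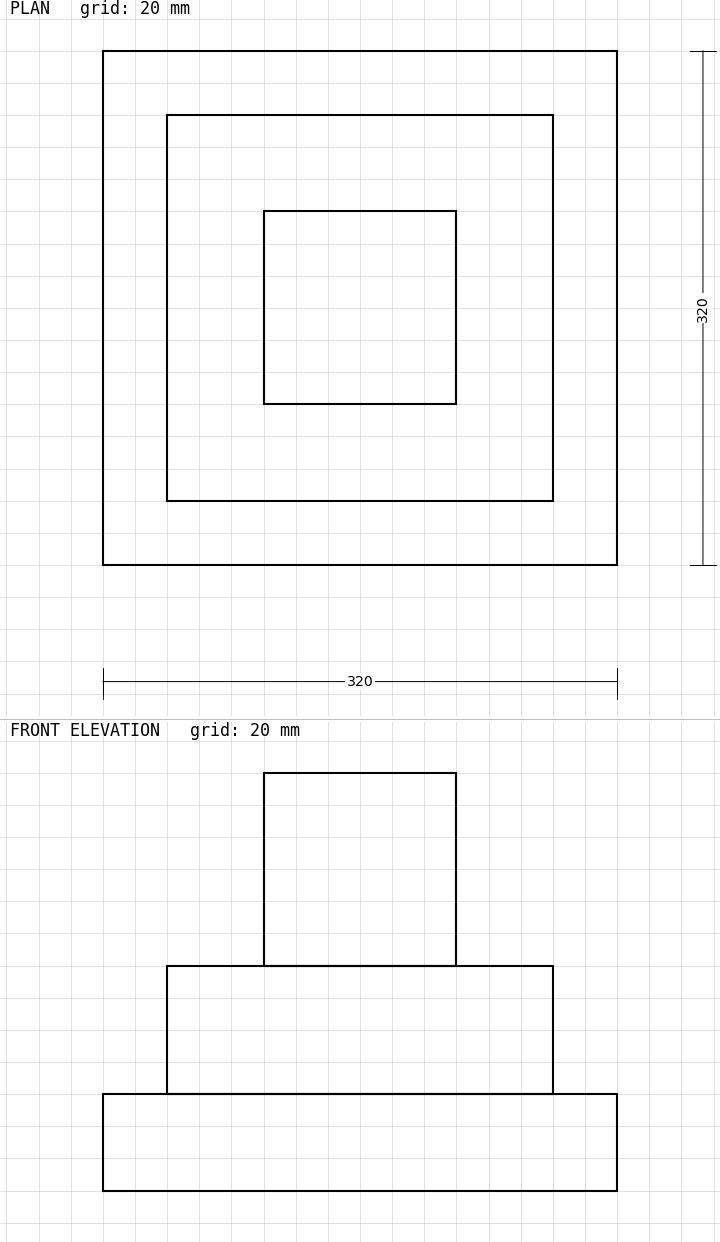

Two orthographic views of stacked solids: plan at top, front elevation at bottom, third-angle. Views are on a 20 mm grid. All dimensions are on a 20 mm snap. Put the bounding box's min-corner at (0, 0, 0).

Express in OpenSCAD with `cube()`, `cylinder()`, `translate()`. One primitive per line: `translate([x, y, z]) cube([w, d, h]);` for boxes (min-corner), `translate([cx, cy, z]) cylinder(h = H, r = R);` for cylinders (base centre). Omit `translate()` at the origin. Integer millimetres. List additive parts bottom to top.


cube([320, 320, 60]);
translate([40, 40, 60]) cube([240, 240, 80]);
translate([100, 100, 140]) cube([120, 120, 120]);


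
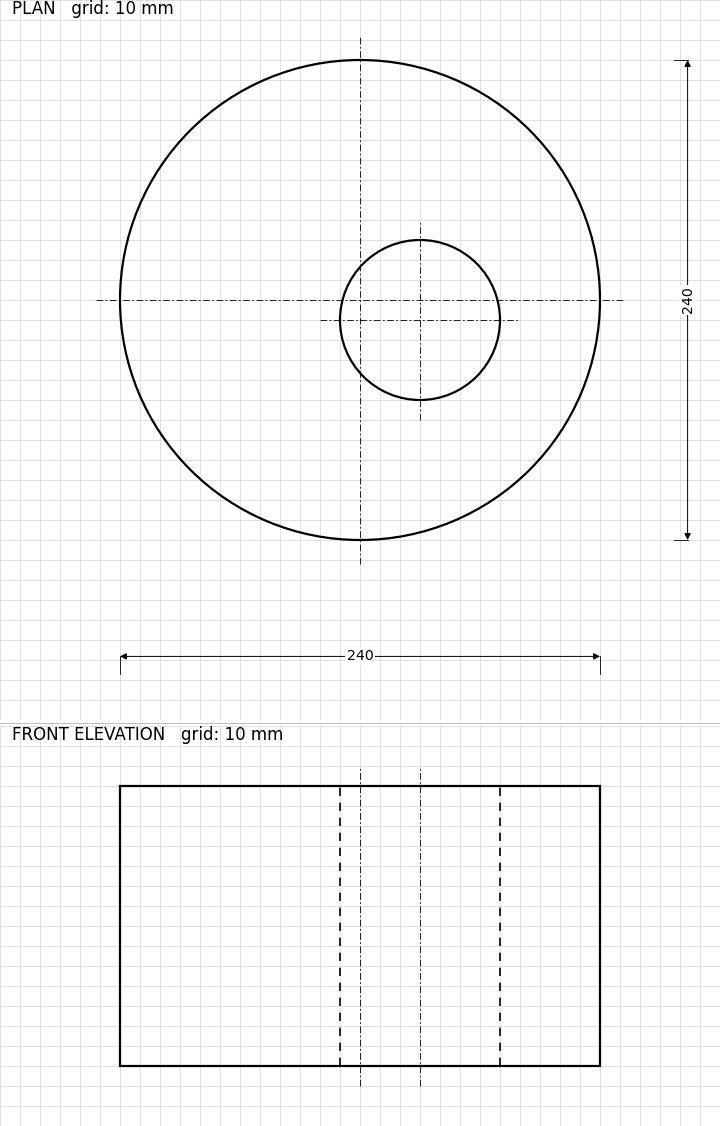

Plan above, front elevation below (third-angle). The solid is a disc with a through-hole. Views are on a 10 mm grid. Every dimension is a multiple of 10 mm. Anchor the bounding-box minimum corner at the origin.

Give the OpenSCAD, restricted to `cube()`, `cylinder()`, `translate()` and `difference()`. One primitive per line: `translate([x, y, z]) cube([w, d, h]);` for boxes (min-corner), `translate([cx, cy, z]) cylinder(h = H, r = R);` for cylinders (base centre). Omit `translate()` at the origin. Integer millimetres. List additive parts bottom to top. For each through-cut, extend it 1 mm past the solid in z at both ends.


difference() {
  translate([120, 120, 0]) cylinder(h = 140, r = 120);
  translate([150, 110, -1]) cylinder(h = 142, r = 40);
}


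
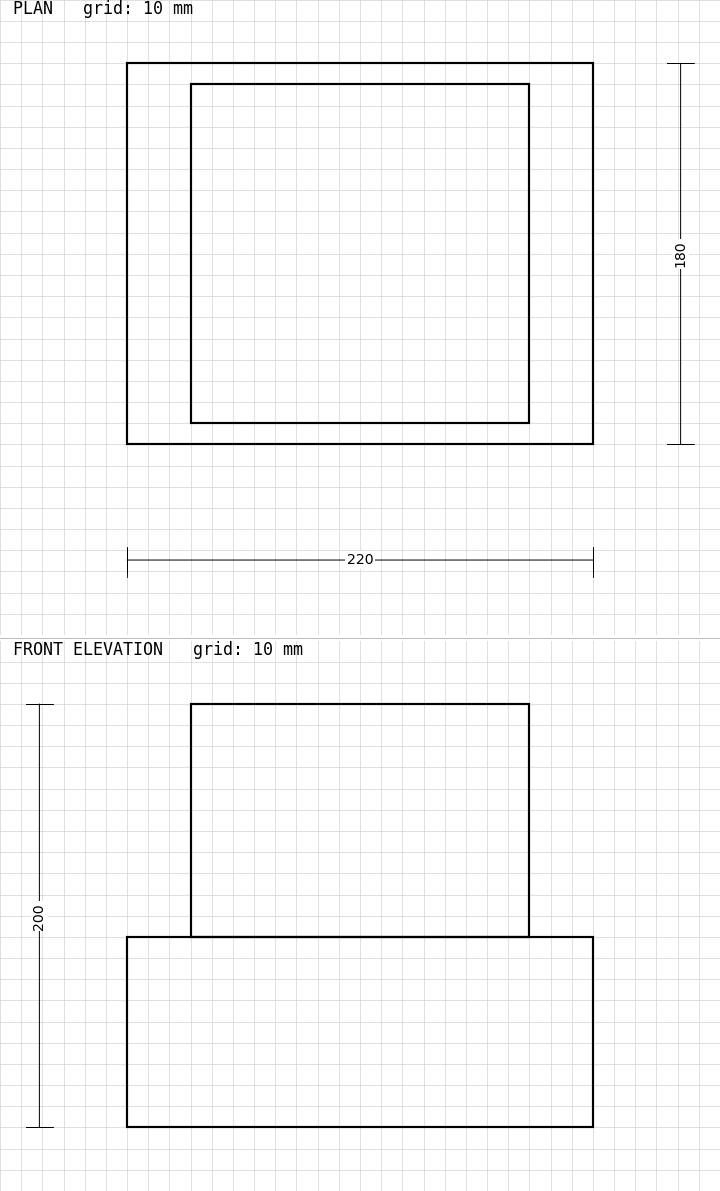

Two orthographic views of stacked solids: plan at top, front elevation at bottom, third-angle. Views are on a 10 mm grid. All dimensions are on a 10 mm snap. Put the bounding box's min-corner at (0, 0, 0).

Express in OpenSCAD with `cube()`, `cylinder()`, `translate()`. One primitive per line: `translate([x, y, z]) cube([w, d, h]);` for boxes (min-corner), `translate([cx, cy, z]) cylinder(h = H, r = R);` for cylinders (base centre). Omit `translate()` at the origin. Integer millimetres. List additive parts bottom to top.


cube([220, 180, 90]);
translate([30, 10, 90]) cube([160, 160, 110]);
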